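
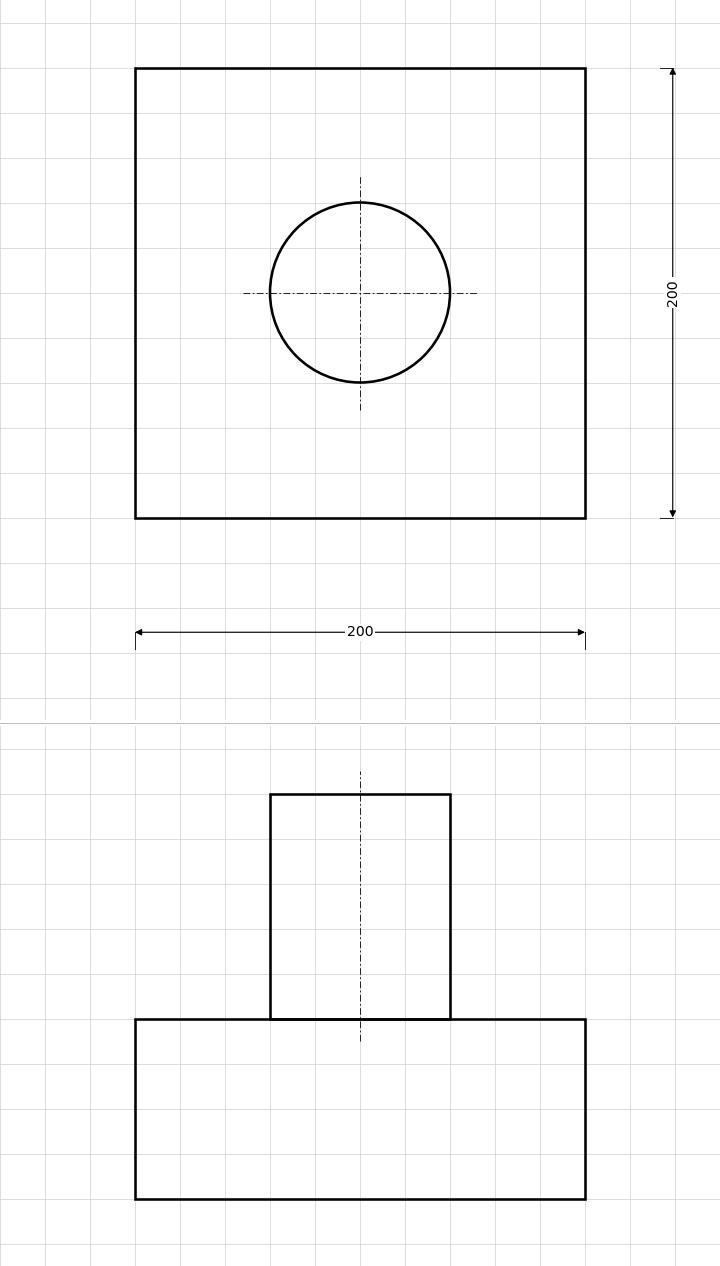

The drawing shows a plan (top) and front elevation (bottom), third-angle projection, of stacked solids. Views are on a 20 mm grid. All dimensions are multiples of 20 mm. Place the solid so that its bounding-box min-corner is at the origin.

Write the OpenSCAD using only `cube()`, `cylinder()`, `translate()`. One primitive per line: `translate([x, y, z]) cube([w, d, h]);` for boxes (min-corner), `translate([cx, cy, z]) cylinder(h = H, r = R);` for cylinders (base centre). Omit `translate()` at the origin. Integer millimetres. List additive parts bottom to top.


cube([200, 200, 80]);
translate([100, 100, 80]) cylinder(h = 100, r = 40);


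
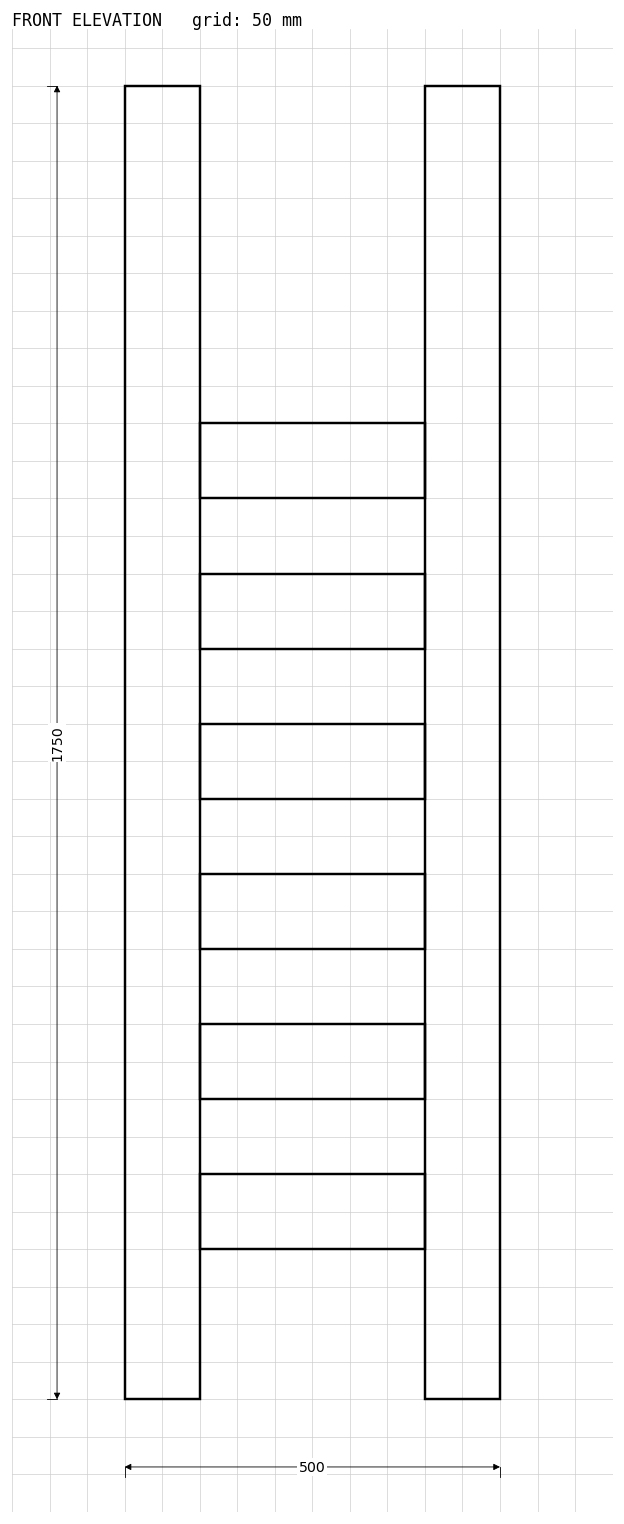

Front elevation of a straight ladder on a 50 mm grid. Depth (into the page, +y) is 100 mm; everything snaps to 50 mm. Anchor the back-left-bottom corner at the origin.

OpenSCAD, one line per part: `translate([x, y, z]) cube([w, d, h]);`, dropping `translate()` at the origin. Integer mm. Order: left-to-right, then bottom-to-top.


cube([100, 100, 1750]);
translate([100, 0, 200]) cube([300, 100, 100]);
translate([100, 0, 400]) cube([300, 100, 100]);
translate([100, 0, 600]) cube([300, 100, 100]);
translate([100, 0, 800]) cube([300, 100, 100]);
translate([100, 0, 1000]) cube([300, 100, 100]);
translate([100, 0, 1200]) cube([300, 100, 100]);
translate([400, 0, 0]) cube([100, 100, 1750]);


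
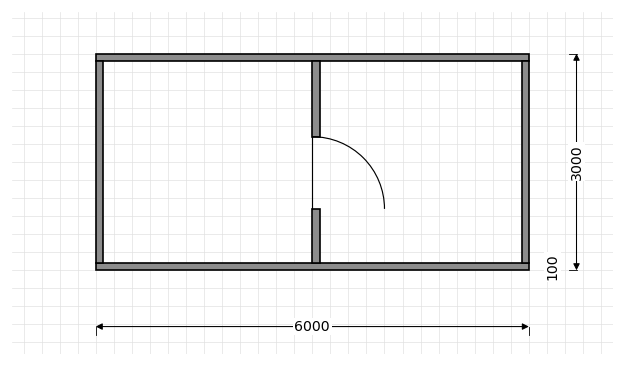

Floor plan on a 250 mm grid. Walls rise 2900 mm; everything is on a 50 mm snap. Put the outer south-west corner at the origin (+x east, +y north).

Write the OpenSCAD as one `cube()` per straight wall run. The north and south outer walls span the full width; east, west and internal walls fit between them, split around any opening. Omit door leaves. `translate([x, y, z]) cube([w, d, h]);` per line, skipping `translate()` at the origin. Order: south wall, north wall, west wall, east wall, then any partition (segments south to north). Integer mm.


cube([6000, 100, 2900]);
translate([0, 2900, 0]) cube([6000, 100, 2900]);
translate([0, 100, 0]) cube([100, 2800, 2900]);
translate([5900, 100, 0]) cube([100, 2800, 2900]);
translate([3000, 100, 0]) cube([100, 750, 2900]);
translate([3000, 1850, 0]) cube([100, 1050, 2900]);


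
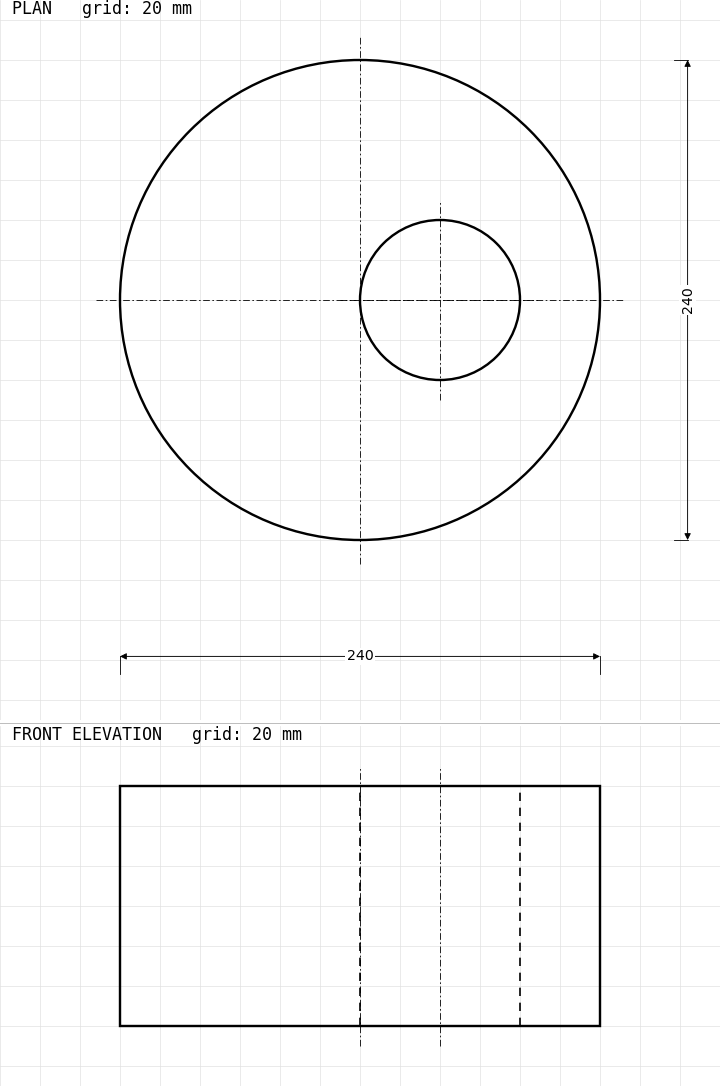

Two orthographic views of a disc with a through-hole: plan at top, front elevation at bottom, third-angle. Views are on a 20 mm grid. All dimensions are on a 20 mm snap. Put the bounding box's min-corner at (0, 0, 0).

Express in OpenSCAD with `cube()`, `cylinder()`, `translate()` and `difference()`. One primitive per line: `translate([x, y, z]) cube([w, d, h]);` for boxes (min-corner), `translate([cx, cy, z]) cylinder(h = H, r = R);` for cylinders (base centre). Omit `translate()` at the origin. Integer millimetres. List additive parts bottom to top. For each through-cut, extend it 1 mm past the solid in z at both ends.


difference() {
  translate([120, 120, 0]) cylinder(h = 120, r = 120);
  translate([160, 120, -1]) cylinder(h = 122, r = 40);
}


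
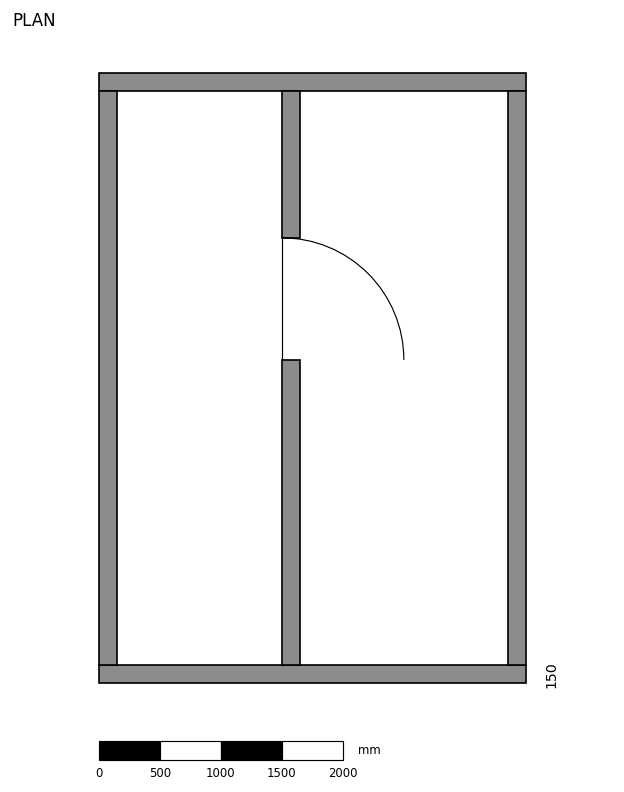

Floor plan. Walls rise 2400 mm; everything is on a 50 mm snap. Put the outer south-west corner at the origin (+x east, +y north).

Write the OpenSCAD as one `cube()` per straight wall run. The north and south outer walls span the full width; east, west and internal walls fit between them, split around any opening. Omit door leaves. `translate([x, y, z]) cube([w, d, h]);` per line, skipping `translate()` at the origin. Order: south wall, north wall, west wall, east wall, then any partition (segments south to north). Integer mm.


cube([3500, 150, 2400]);
translate([0, 4850, 0]) cube([3500, 150, 2400]);
translate([0, 150, 0]) cube([150, 4700, 2400]);
translate([3350, 150, 0]) cube([150, 4700, 2400]);
translate([1500, 150, 0]) cube([150, 2500, 2400]);
translate([1500, 3650, 0]) cube([150, 1200, 2400]);


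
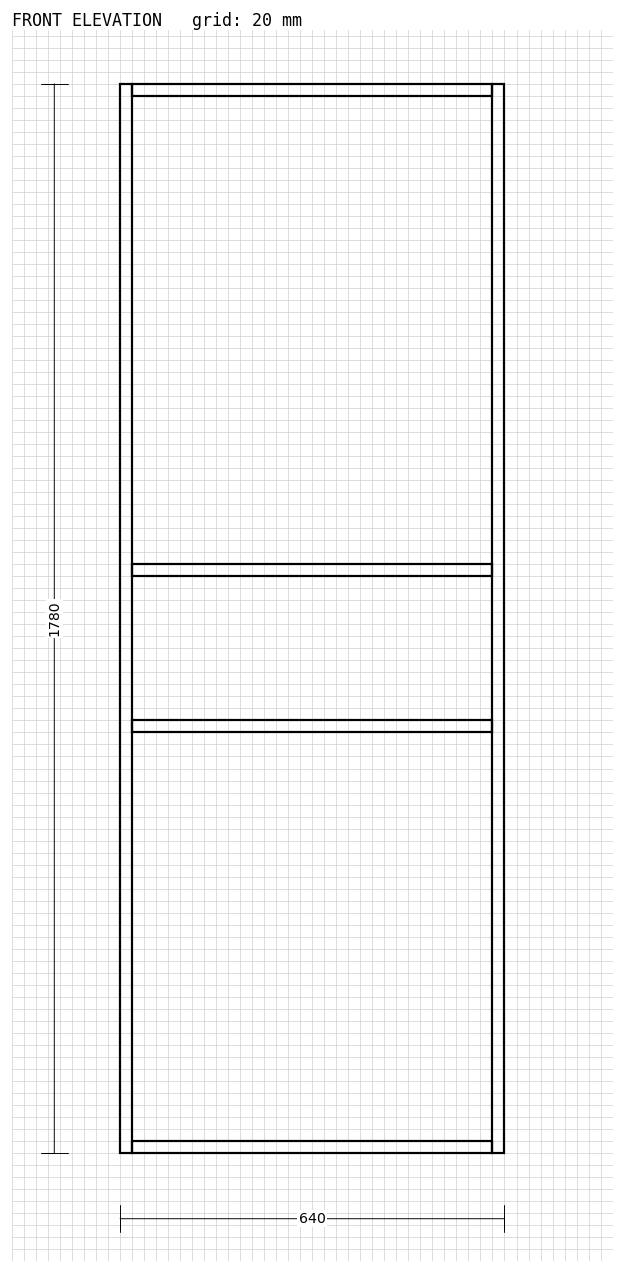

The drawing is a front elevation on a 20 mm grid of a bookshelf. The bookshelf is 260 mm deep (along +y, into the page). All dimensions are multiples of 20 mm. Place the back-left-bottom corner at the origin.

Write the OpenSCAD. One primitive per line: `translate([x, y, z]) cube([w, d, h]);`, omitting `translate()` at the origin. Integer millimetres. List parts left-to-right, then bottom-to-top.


cube([20, 260, 1780]);
translate([20, 0, 0]) cube([600, 260, 20]);
translate([20, 0, 700]) cube([600, 260, 20]);
translate([20, 0, 960]) cube([600, 260, 20]);
translate([20, 0, 1760]) cube([600, 260, 20]);
translate([620, 0, 0]) cube([20, 260, 1780]);


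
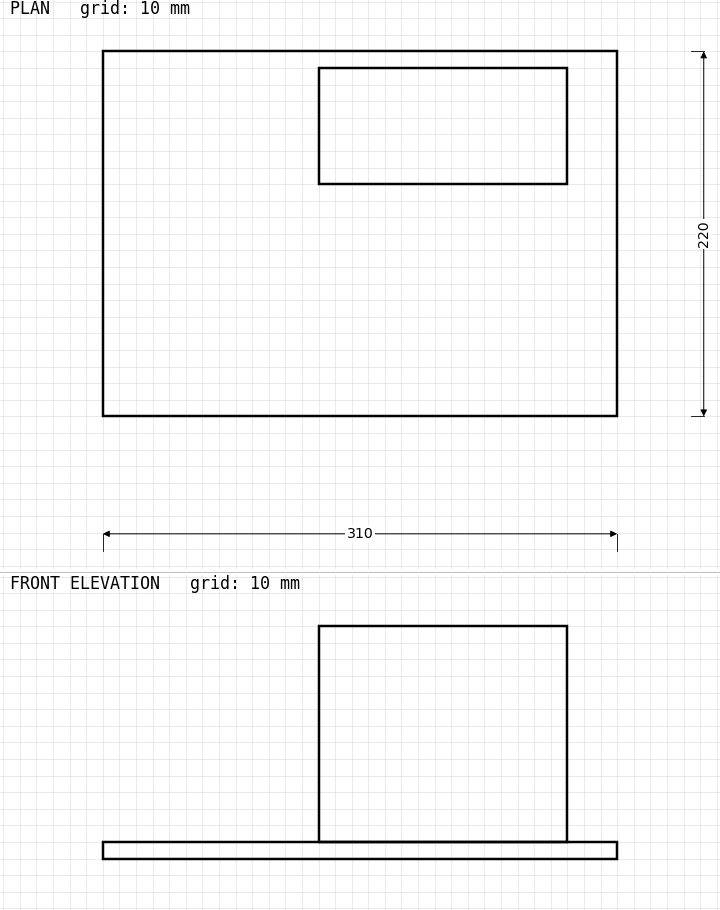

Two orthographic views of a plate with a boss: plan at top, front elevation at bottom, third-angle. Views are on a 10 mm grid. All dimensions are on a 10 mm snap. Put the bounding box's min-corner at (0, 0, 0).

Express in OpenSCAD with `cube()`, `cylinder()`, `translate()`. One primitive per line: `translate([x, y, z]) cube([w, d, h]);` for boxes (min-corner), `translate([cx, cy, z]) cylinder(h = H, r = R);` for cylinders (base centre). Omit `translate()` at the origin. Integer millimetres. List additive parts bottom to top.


cube([310, 220, 10]);
translate([130, 140, 10]) cube([150, 70, 130]);


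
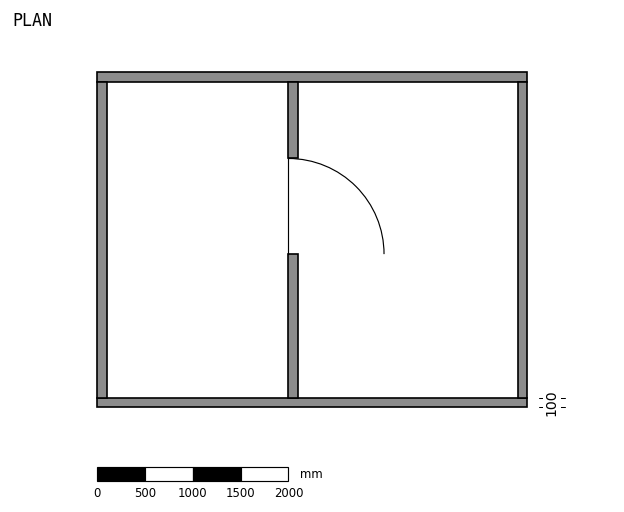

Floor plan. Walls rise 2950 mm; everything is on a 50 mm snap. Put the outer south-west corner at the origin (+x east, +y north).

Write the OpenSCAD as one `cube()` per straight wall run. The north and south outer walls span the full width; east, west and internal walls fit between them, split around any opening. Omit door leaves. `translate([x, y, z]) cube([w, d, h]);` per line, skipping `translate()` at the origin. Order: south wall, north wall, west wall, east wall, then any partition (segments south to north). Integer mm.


cube([4500, 100, 2950]);
translate([0, 3400, 0]) cube([4500, 100, 2950]);
translate([0, 100, 0]) cube([100, 3300, 2950]);
translate([4400, 100, 0]) cube([100, 3300, 2950]);
translate([2000, 100, 0]) cube([100, 1500, 2950]);
translate([2000, 2600, 0]) cube([100, 800, 2950]);


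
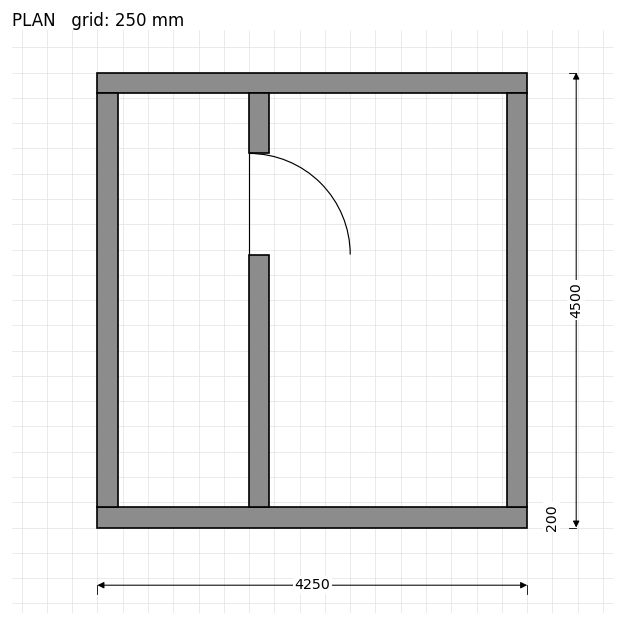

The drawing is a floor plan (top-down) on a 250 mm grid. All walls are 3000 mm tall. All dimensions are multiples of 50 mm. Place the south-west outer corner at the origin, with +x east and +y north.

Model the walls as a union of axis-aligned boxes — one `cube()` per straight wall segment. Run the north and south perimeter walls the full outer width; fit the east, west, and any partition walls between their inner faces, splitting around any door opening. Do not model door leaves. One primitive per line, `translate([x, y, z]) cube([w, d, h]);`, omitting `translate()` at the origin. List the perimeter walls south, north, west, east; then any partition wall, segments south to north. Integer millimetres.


cube([4250, 200, 3000]);
translate([0, 4300, 0]) cube([4250, 200, 3000]);
translate([0, 200, 0]) cube([200, 4100, 3000]);
translate([4050, 200, 0]) cube([200, 4100, 3000]);
translate([1500, 200, 0]) cube([200, 2500, 3000]);
translate([1500, 3700, 0]) cube([200, 600, 3000]);


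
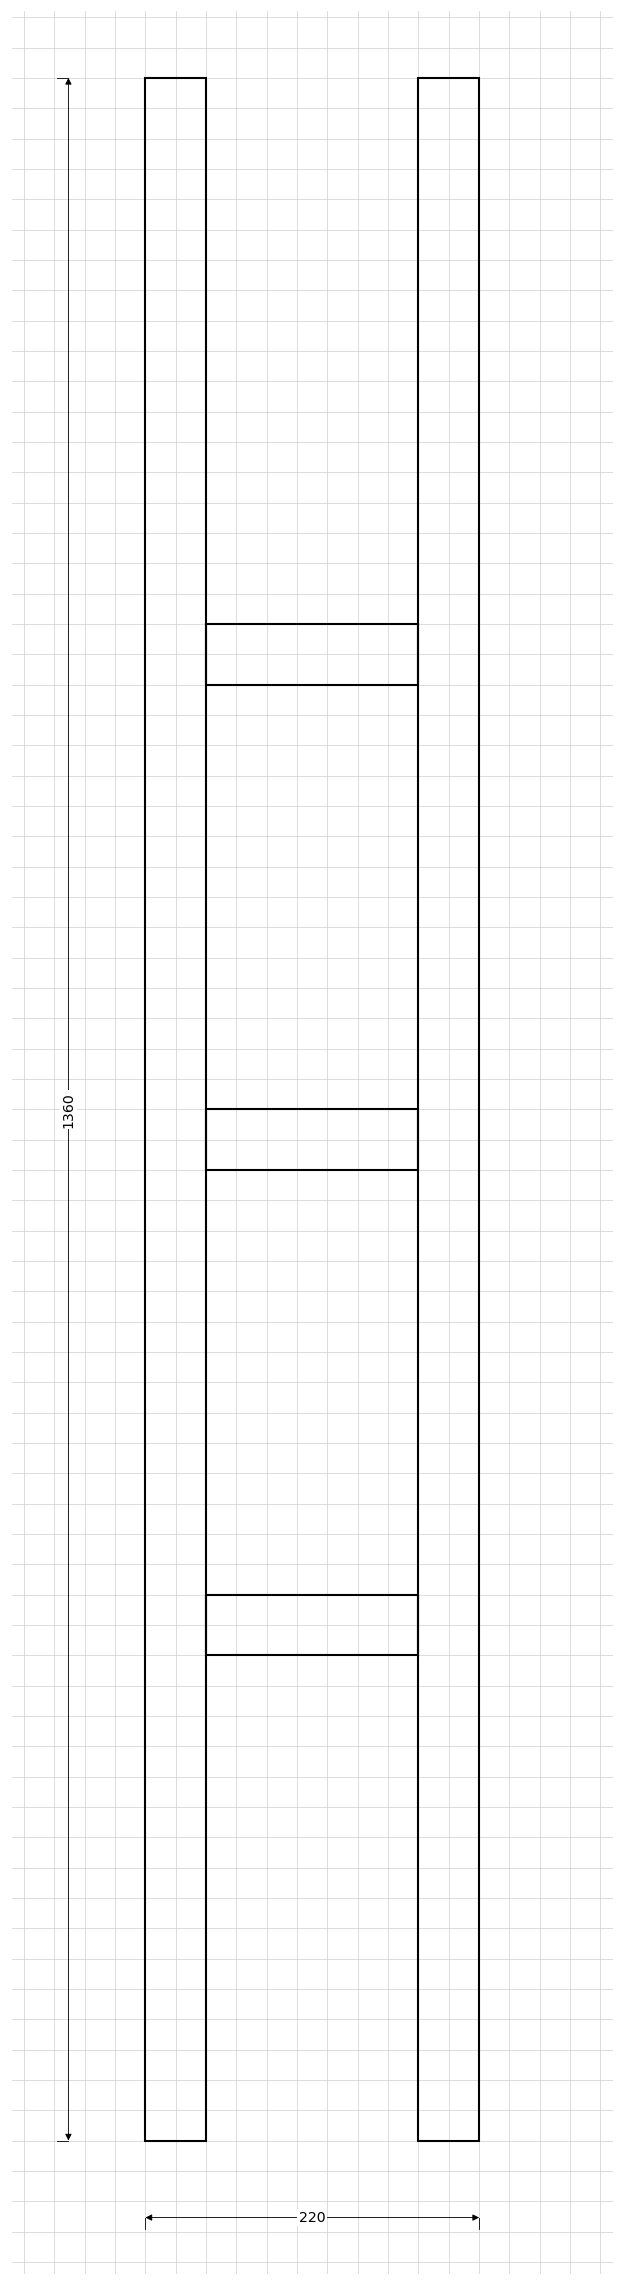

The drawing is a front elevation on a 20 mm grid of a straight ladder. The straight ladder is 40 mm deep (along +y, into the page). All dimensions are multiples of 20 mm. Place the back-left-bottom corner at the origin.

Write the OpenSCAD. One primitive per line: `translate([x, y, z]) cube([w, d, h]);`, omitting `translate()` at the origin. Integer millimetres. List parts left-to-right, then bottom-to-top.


cube([40, 40, 1360]);
translate([40, 0, 320]) cube([140, 40, 40]);
translate([40, 0, 640]) cube([140, 40, 40]);
translate([40, 0, 960]) cube([140, 40, 40]);
translate([180, 0, 0]) cube([40, 40, 1360]);


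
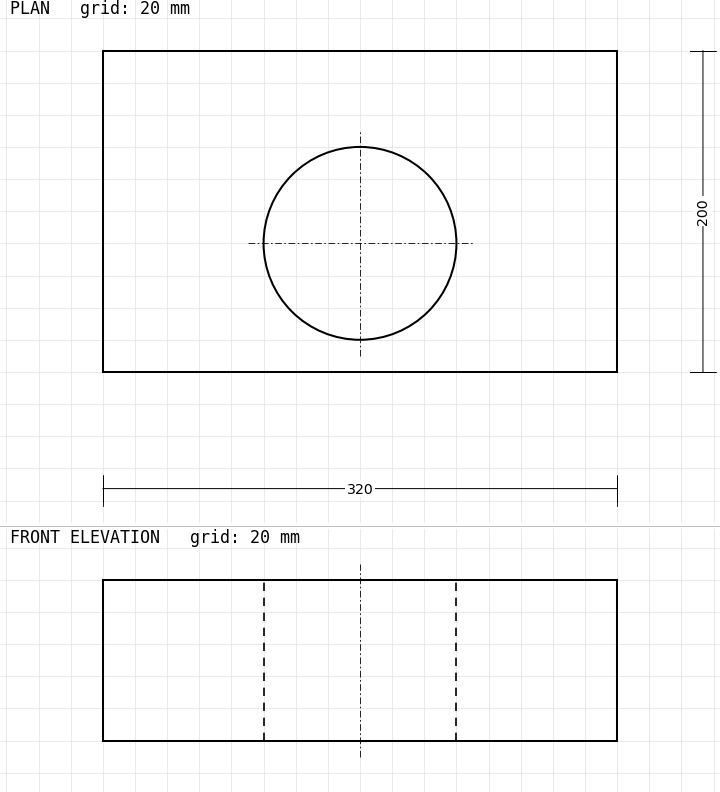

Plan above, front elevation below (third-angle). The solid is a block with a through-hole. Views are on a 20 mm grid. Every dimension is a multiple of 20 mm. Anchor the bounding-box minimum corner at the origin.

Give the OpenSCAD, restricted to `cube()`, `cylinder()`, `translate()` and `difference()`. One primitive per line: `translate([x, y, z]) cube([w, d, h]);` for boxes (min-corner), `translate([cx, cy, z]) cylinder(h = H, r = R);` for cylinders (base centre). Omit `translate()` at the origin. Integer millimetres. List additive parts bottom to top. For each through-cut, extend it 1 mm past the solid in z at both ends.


difference() {
  cube([320, 200, 100]);
  translate([160, 80, -1]) cylinder(h = 102, r = 60);
}


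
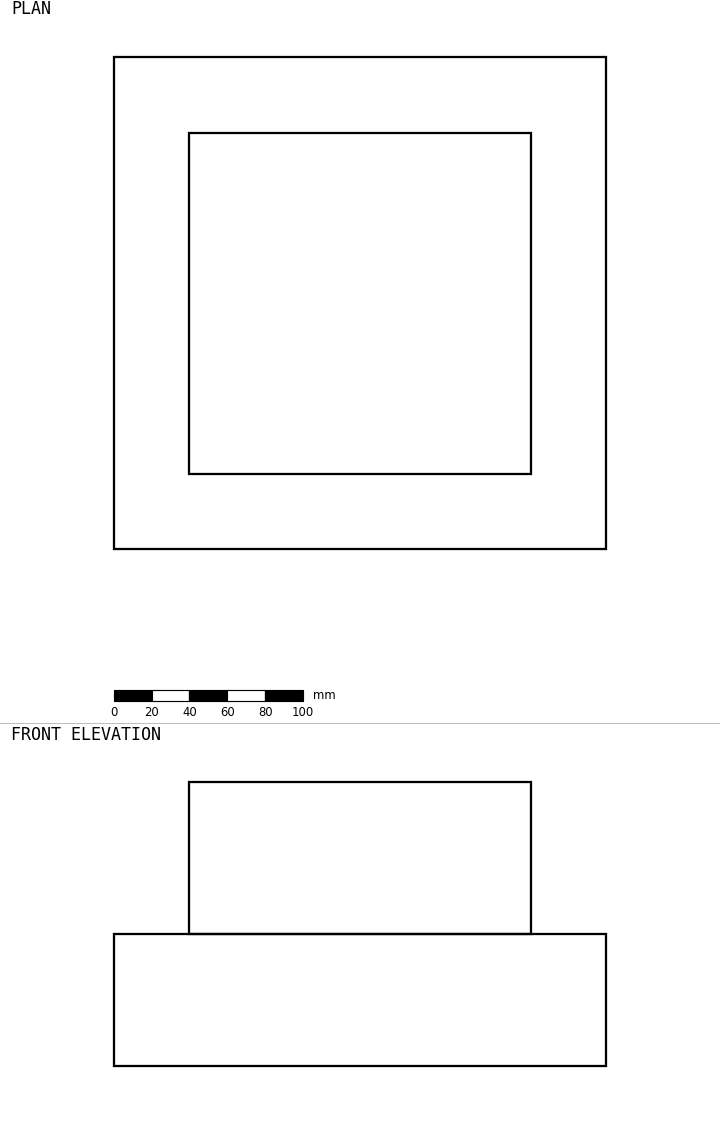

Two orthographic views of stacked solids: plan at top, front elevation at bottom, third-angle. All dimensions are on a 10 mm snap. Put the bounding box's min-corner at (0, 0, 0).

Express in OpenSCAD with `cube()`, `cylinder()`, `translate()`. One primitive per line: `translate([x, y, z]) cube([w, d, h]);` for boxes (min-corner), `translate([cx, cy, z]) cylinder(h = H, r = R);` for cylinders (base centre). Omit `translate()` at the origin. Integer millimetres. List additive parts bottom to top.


cube([260, 260, 70]);
translate([40, 40, 70]) cube([180, 180, 80]);


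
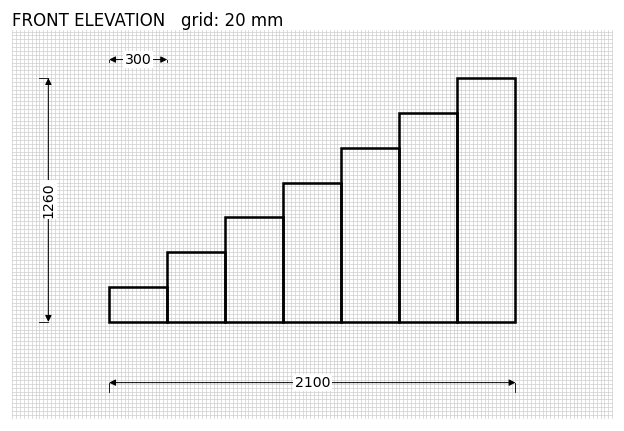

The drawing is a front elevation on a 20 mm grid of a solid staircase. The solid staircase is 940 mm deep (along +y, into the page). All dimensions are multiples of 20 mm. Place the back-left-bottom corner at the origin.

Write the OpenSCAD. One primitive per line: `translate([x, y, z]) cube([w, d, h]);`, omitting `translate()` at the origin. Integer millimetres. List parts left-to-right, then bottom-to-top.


cube([300, 940, 180]);
translate([300, 0, 0]) cube([300, 940, 360]);
translate([600, 0, 0]) cube([300, 940, 540]);
translate([900, 0, 0]) cube([300, 940, 720]);
translate([1200, 0, 0]) cube([300, 940, 900]);
translate([1500, 0, 0]) cube([300, 940, 1080]);
translate([1800, 0, 0]) cube([300, 940, 1260]);


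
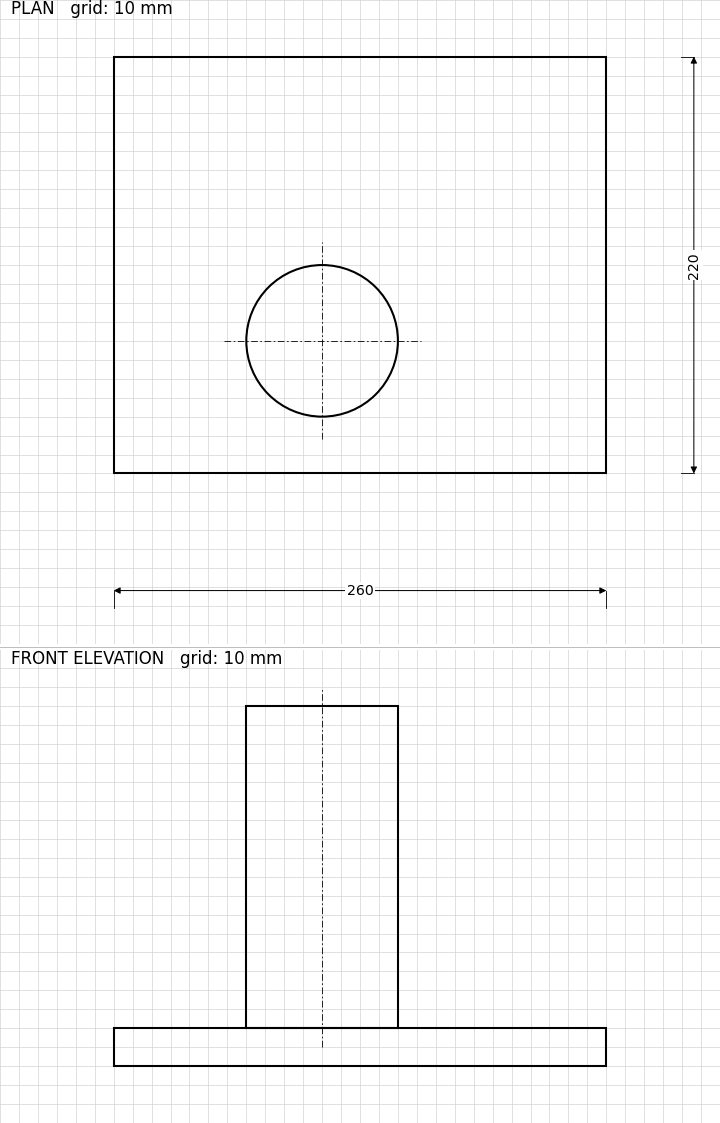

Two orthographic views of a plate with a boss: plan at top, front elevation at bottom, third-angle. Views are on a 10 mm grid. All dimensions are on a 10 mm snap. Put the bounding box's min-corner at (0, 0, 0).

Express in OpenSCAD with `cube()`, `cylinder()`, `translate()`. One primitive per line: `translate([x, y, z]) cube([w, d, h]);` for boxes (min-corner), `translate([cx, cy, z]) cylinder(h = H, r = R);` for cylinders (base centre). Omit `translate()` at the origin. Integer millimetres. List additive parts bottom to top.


cube([260, 220, 20]);
translate([110, 70, 20]) cylinder(h = 170, r = 40);


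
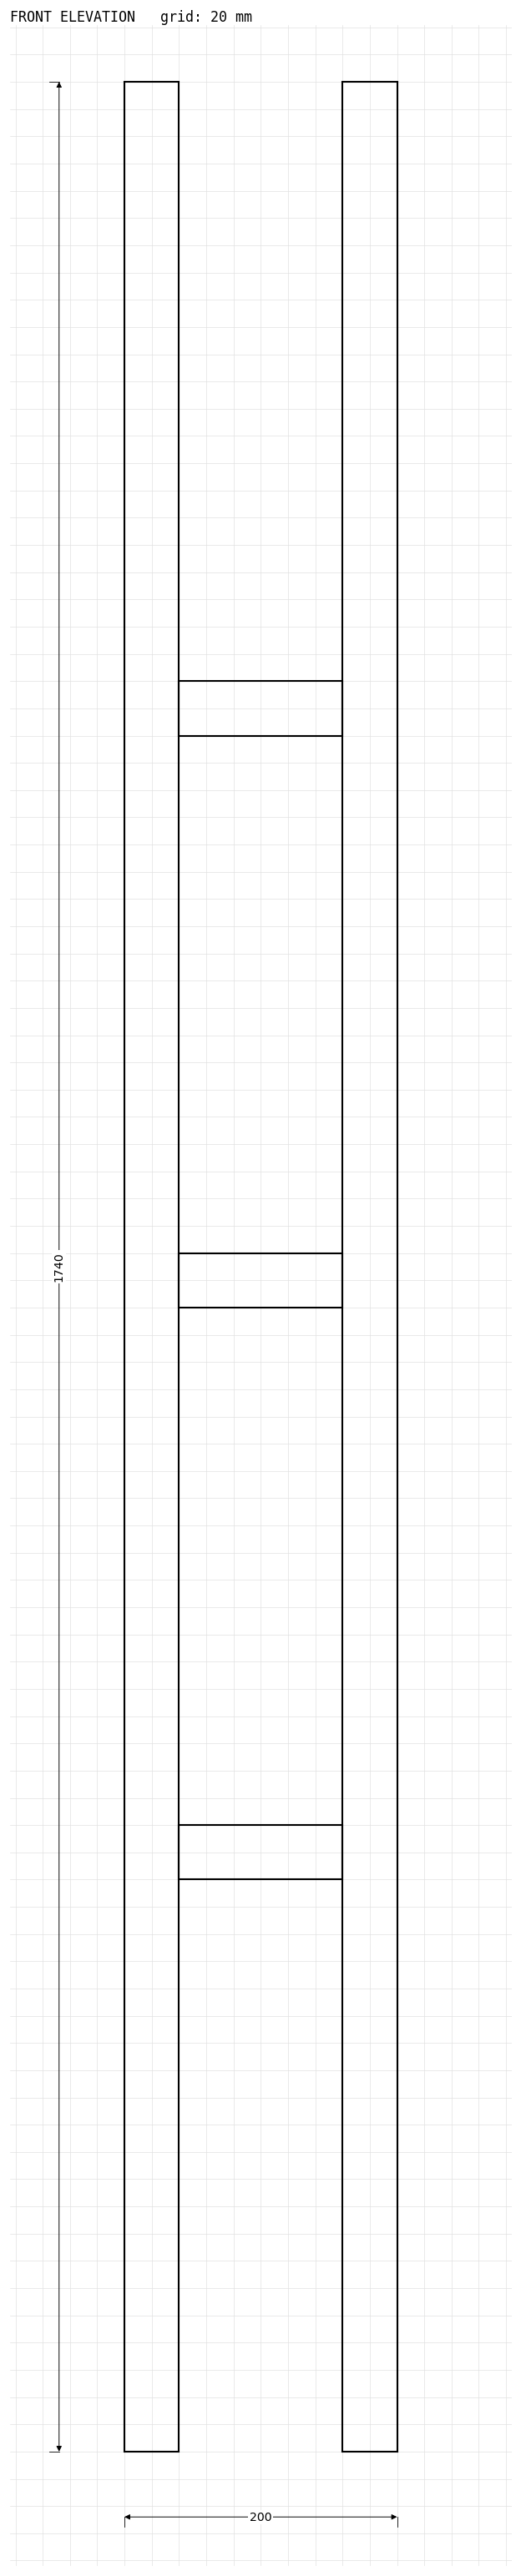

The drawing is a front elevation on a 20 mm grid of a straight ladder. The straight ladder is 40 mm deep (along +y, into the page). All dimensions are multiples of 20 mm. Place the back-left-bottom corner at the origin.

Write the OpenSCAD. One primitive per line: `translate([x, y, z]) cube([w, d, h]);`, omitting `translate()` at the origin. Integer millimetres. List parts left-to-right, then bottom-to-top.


cube([40, 40, 1740]);
translate([40, 0, 420]) cube([120, 40, 40]);
translate([40, 0, 840]) cube([120, 40, 40]);
translate([40, 0, 1260]) cube([120, 40, 40]);
translate([160, 0, 0]) cube([40, 40, 1740]);


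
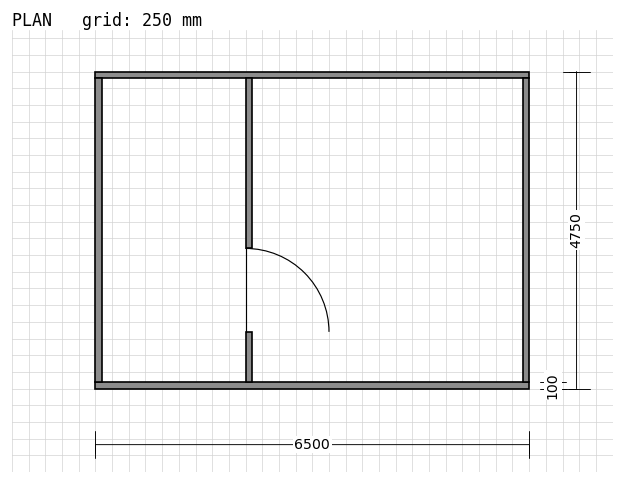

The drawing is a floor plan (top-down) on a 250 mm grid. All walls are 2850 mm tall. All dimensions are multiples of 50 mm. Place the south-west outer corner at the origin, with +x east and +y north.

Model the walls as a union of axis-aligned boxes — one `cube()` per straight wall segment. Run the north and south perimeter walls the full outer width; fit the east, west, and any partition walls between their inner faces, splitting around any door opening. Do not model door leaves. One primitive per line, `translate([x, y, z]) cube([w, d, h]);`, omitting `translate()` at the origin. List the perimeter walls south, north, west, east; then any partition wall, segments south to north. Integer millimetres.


cube([6500, 100, 2850]);
translate([0, 4650, 0]) cube([6500, 100, 2850]);
translate([0, 100, 0]) cube([100, 4550, 2850]);
translate([6400, 100, 0]) cube([100, 4550, 2850]);
translate([2250, 100, 0]) cube([100, 750, 2850]);
translate([2250, 2100, 0]) cube([100, 2550, 2850]);


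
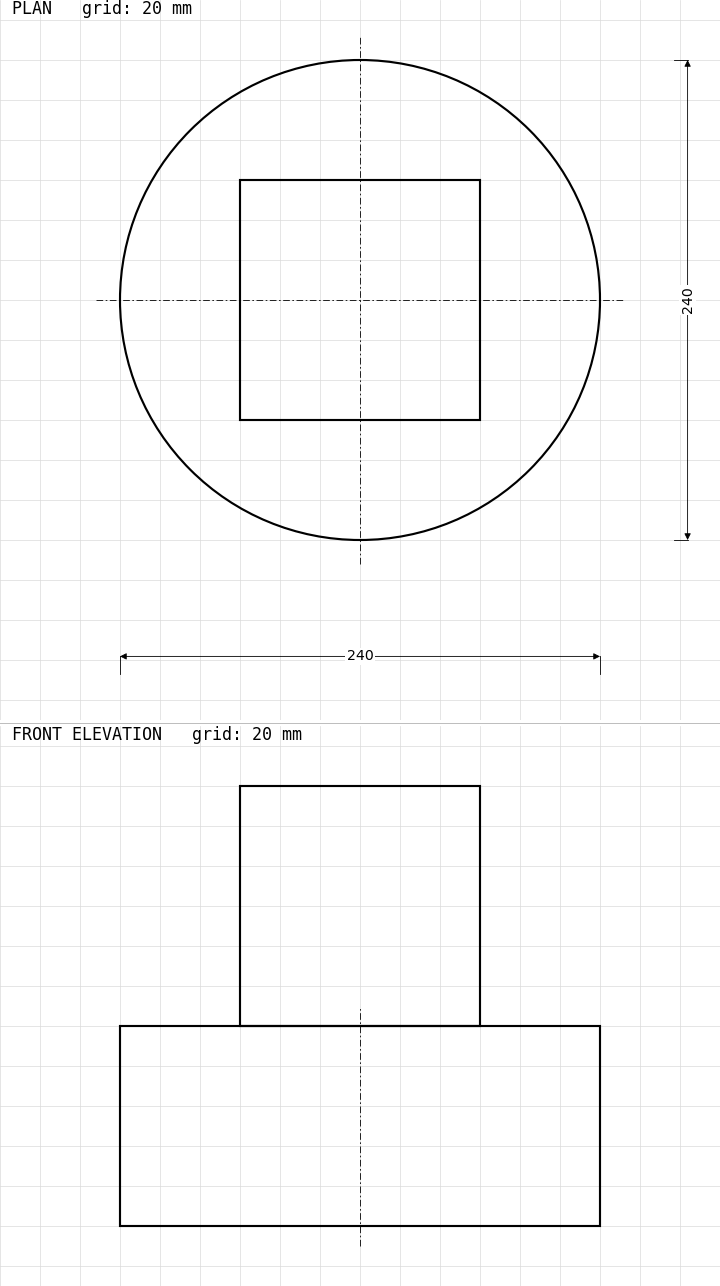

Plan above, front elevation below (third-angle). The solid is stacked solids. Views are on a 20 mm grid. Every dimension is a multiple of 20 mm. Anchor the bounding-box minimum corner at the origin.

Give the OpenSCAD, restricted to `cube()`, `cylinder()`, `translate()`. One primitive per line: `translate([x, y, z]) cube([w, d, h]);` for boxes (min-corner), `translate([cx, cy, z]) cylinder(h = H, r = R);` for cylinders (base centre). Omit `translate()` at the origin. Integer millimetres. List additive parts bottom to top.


translate([120, 120, 0]) cylinder(h = 100, r = 120);
translate([60, 60, 100]) cube([120, 120, 120]);


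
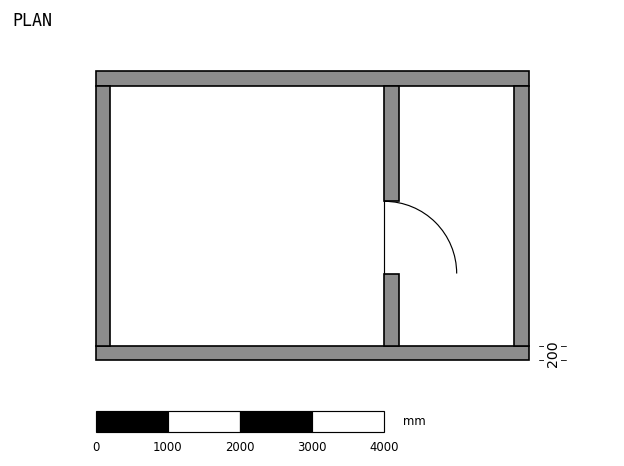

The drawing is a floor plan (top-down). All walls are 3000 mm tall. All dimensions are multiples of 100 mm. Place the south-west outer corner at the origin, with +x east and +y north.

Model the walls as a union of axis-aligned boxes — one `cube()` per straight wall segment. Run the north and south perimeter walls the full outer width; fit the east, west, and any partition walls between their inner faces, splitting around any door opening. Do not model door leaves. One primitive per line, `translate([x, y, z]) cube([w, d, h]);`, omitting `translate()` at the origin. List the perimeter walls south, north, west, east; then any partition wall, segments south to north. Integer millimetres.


cube([6000, 200, 3000]);
translate([0, 3800, 0]) cube([6000, 200, 3000]);
translate([0, 200, 0]) cube([200, 3600, 3000]);
translate([5800, 200, 0]) cube([200, 3600, 3000]);
translate([4000, 200, 0]) cube([200, 1000, 3000]);
translate([4000, 2200, 0]) cube([200, 1600, 3000]);


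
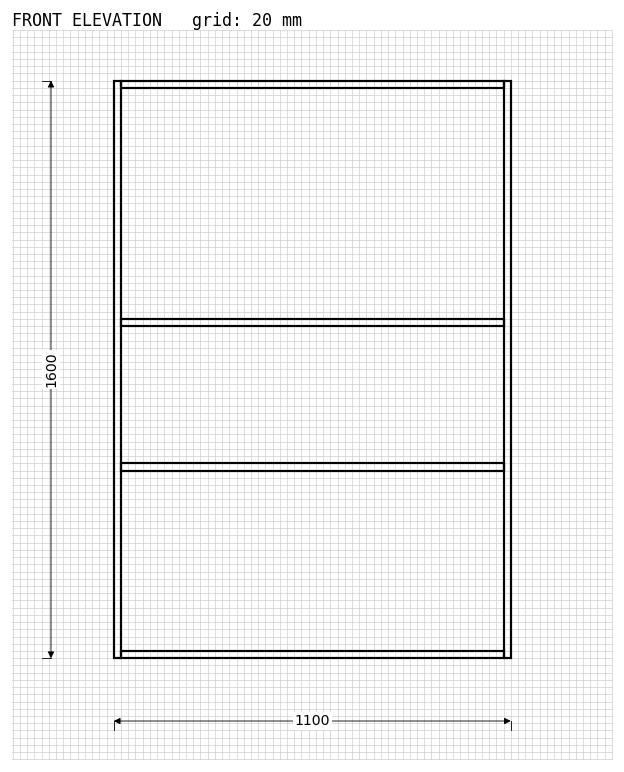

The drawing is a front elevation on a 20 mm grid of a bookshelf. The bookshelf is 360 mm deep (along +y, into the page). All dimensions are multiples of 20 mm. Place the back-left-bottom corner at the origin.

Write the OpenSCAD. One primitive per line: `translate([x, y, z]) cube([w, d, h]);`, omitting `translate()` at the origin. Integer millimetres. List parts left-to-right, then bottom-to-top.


cube([20, 360, 1600]);
translate([20, 0, 0]) cube([1060, 360, 20]);
translate([20, 0, 520]) cube([1060, 360, 20]);
translate([20, 0, 920]) cube([1060, 360, 20]);
translate([20, 0, 1580]) cube([1060, 360, 20]);
translate([1080, 0, 0]) cube([20, 360, 1600]);


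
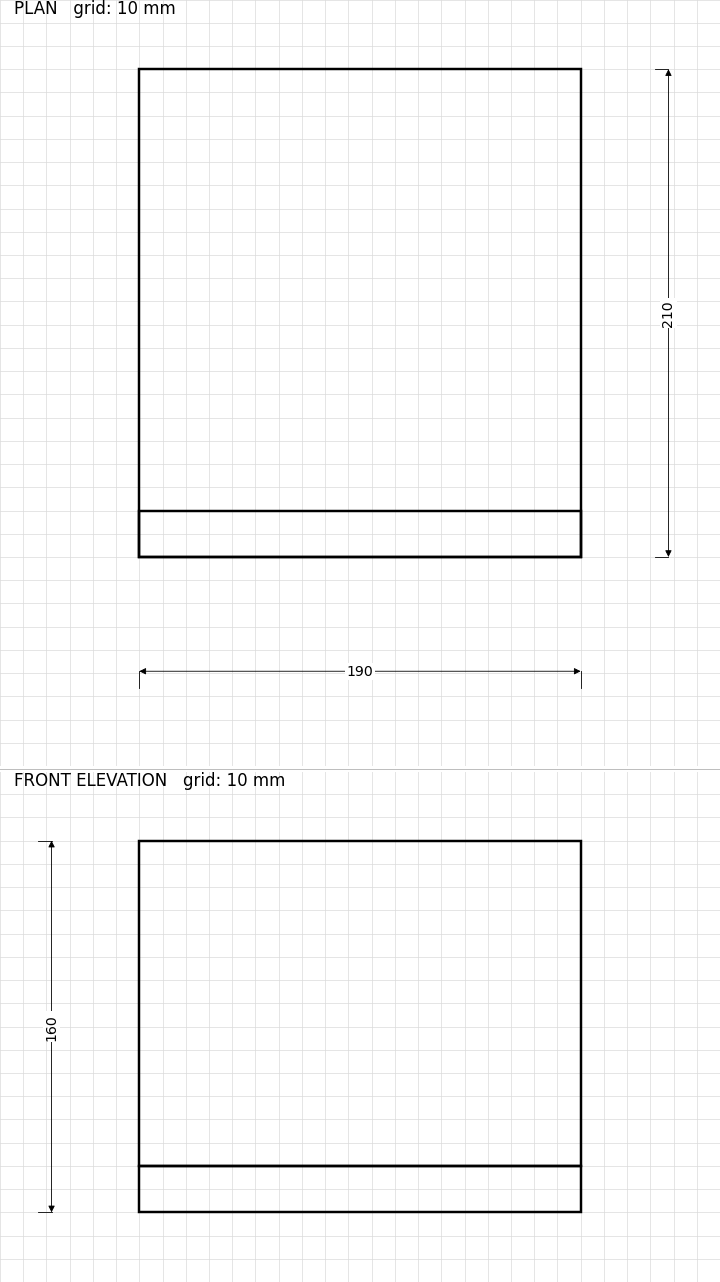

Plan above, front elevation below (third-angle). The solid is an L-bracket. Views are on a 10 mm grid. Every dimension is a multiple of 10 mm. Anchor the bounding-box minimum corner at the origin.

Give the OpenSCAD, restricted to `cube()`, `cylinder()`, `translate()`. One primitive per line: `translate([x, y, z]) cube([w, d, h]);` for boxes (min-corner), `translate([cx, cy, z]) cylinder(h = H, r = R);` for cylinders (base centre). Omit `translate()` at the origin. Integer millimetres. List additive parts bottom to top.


cube([190, 210, 20]);
translate([0, 0, 20]) cube([190, 20, 140]);


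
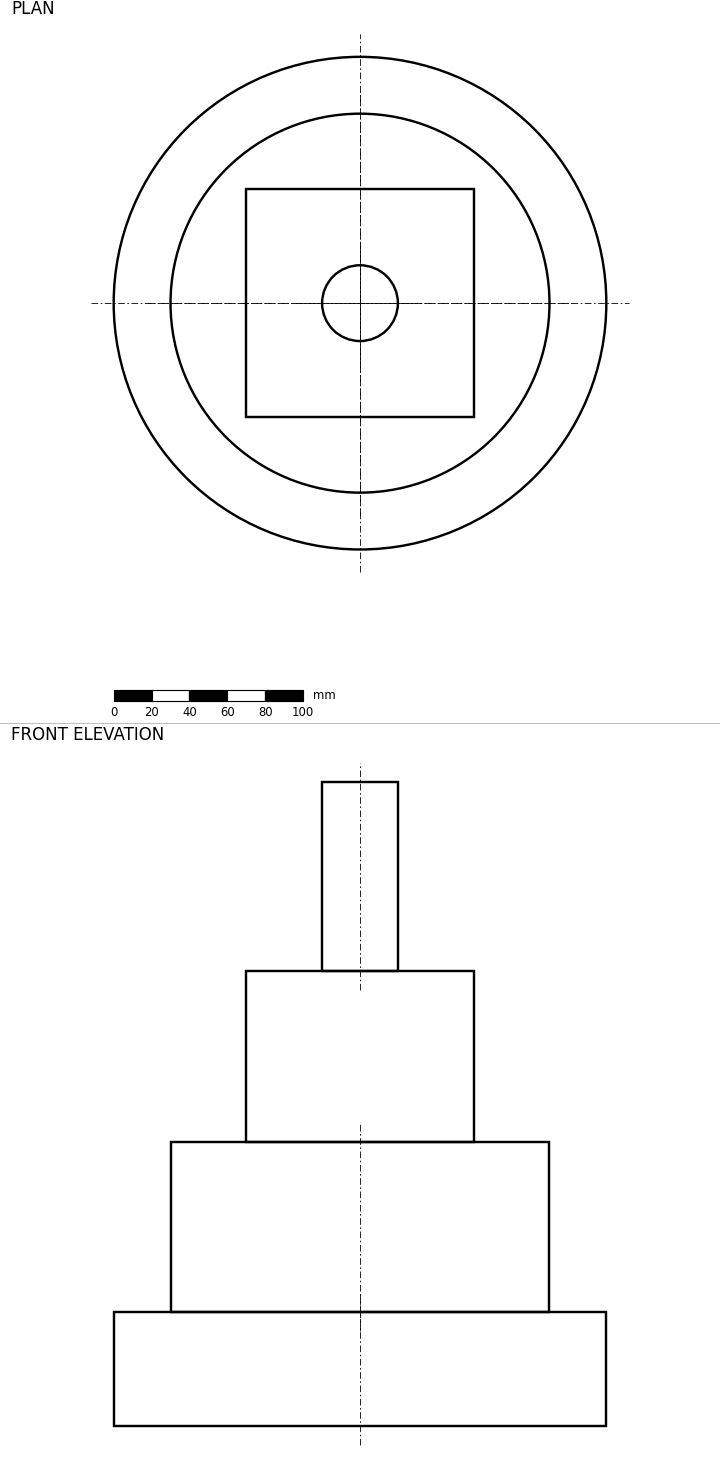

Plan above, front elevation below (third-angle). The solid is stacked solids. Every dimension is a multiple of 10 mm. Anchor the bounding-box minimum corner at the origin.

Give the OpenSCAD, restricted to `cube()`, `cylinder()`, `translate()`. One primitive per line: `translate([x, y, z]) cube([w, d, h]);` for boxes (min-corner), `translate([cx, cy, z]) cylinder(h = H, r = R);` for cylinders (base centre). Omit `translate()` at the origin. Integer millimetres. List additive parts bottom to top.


translate([130, 130, 0]) cylinder(h = 60, r = 130);
translate([130, 130, 60]) cylinder(h = 90, r = 100);
translate([70, 70, 150]) cube([120, 120, 90]);
translate([130, 130, 240]) cylinder(h = 100, r = 20);


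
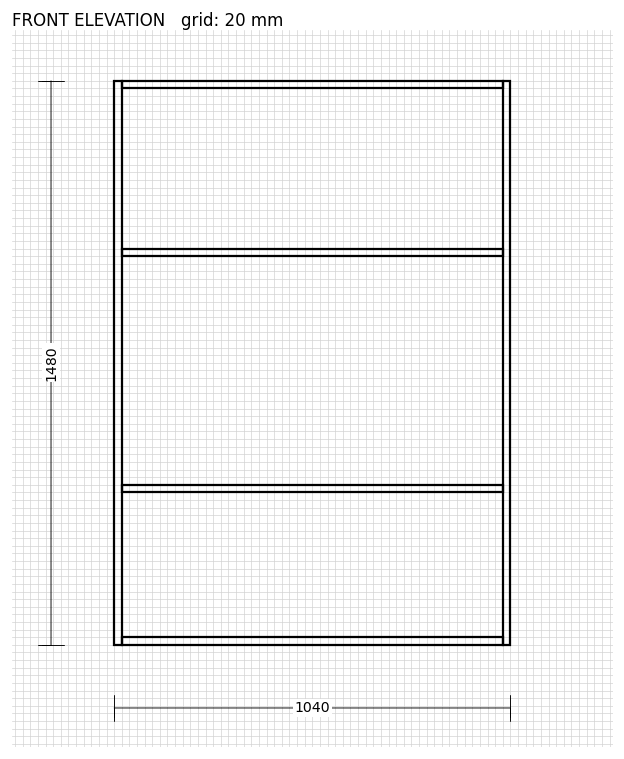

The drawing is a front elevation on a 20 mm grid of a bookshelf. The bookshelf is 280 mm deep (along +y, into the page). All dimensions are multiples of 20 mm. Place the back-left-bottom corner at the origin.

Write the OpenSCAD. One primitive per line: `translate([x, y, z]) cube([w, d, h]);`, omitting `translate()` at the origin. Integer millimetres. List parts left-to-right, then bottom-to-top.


cube([20, 280, 1480]);
translate([20, 0, 0]) cube([1000, 280, 20]);
translate([20, 0, 400]) cube([1000, 280, 20]);
translate([20, 0, 1020]) cube([1000, 280, 20]);
translate([20, 0, 1460]) cube([1000, 280, 20]);
translate([1020, 0, 0]) cube([20, 280, 1480]);


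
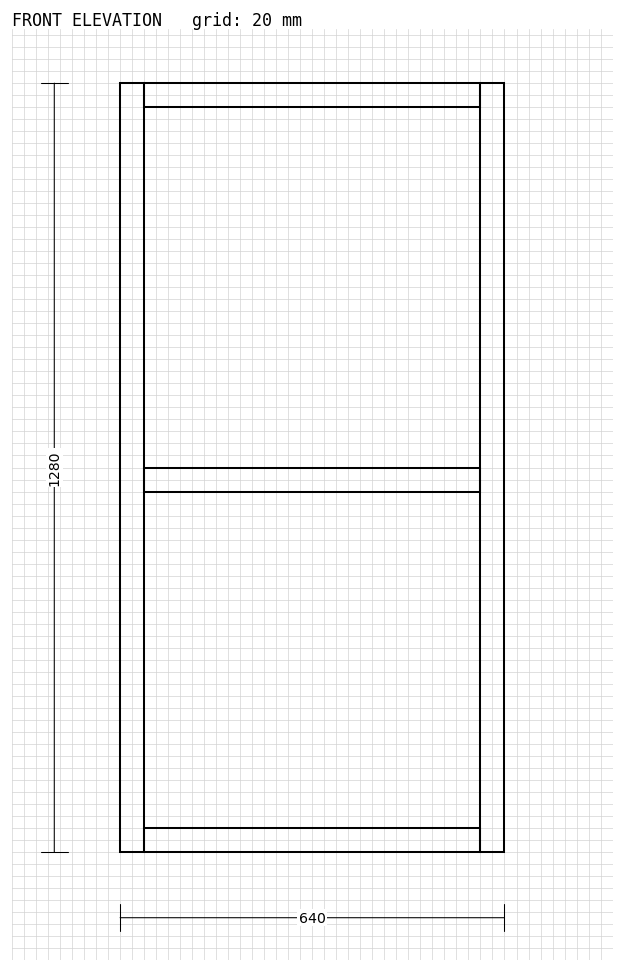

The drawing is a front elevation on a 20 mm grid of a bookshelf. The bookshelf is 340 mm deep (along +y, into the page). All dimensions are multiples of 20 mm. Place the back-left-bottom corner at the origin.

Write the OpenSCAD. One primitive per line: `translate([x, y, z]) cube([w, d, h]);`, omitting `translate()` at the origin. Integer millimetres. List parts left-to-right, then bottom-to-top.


cube([40, 340, 1280]);
translate([40, 0, 0]) cube([560, 340, 40]);
translate([40, 0, 600]) cube([560, 340, 40]);
translate([40, 0, 1240]) cube([560, 340, 40]);
translate([600, 0, 0]) cube([40, 340, 1280]);


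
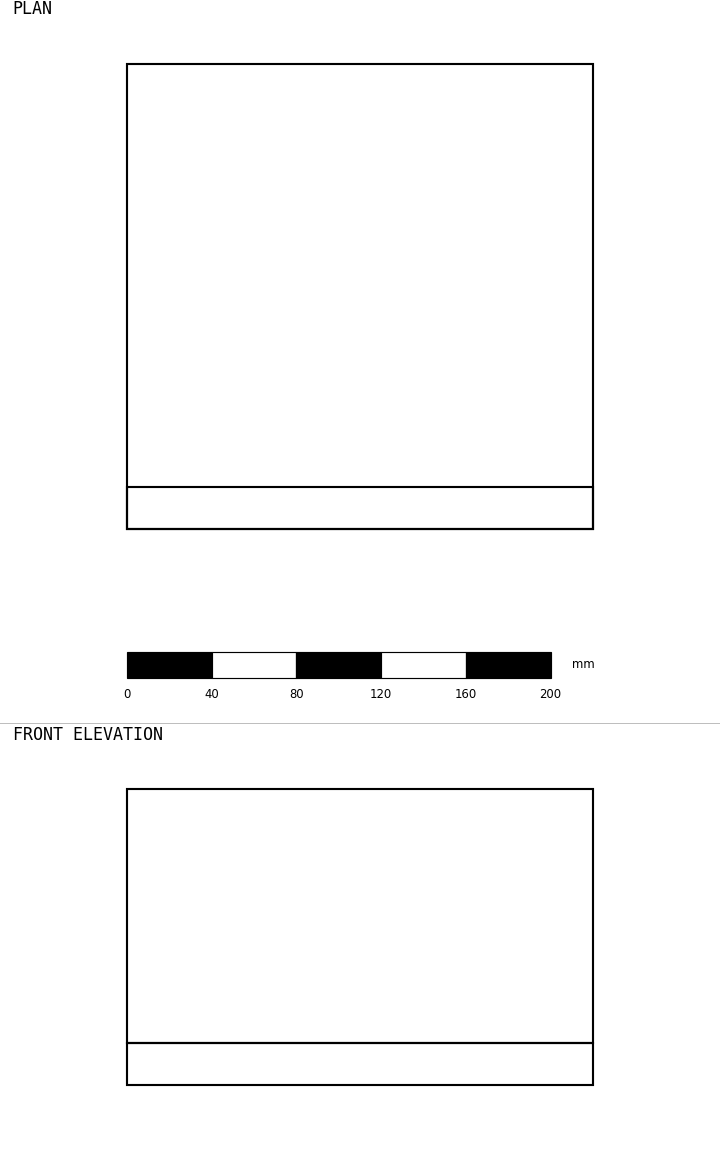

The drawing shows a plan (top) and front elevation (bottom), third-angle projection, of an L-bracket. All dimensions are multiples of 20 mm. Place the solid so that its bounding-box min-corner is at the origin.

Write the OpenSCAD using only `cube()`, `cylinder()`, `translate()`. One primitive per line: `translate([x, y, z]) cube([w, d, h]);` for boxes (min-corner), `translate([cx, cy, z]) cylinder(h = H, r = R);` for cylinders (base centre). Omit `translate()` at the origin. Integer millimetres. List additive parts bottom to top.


cube([220, 220, 20]);
translate([0, 0, 20]) cube([220, 20, 120]);


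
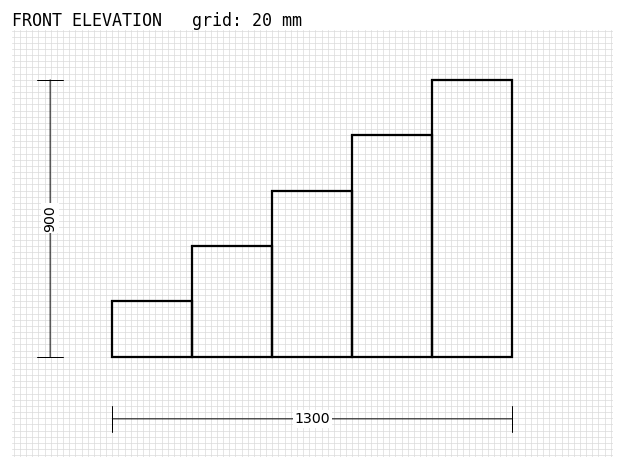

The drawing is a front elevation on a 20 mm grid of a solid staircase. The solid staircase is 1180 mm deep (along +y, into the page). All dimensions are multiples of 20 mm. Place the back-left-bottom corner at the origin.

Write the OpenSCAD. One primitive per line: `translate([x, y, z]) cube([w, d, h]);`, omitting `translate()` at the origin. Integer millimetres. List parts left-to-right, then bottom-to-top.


cube([260, 1180, 180]);
translate([260, 0, 0]) cube([260, 1180, 360]);
translate([520, 0, 0]) cube([260, 1180, 540]);
translate([780, 0, 0]) cube([260, 1180, 720]);
translate([1040, 0, 0]) cube([260, 1180, 900]);


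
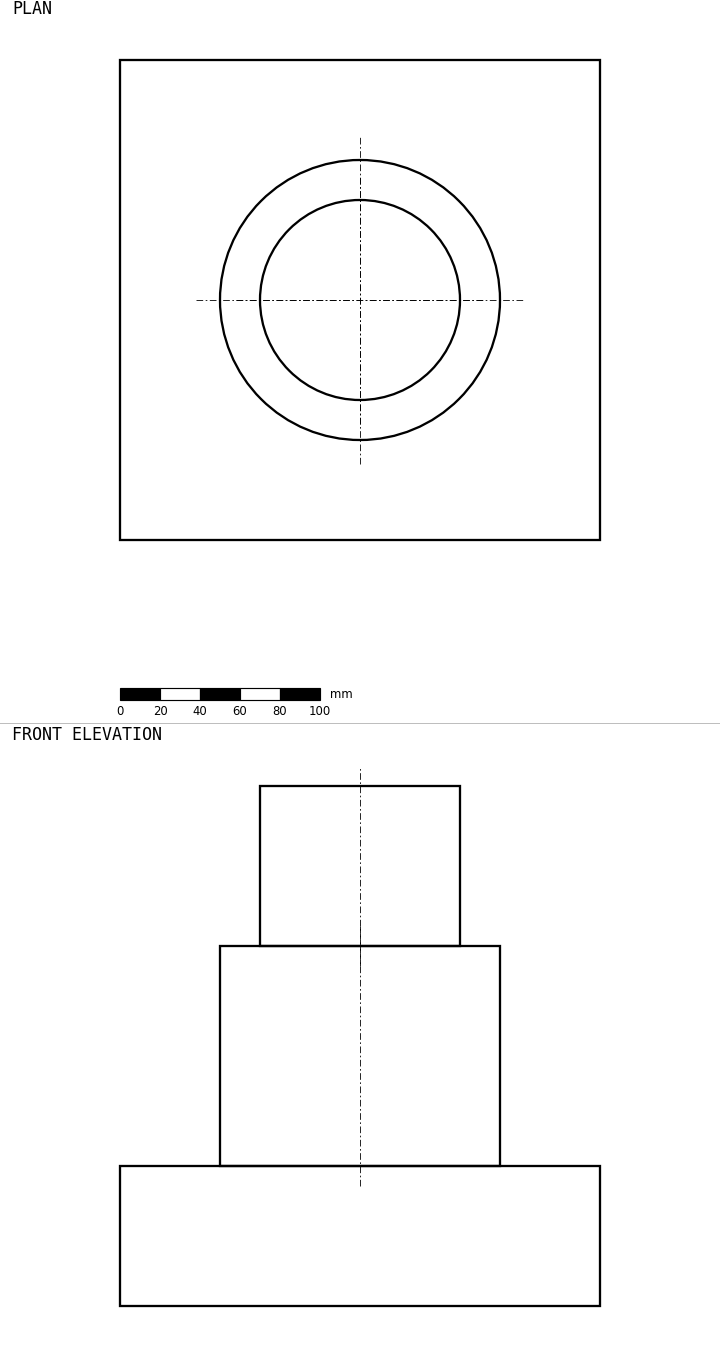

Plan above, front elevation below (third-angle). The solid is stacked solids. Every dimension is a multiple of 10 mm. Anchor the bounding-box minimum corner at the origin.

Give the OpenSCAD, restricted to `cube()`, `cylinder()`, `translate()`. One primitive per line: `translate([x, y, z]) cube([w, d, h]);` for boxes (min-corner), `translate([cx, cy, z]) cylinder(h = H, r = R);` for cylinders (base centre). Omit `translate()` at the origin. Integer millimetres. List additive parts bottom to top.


cube([240, 240, 70]);
translate([120, 120, 70]) cylinder(h = 110, r = 70);
translate([120, 120, 180]) cylinder(h = 80, r = 50);


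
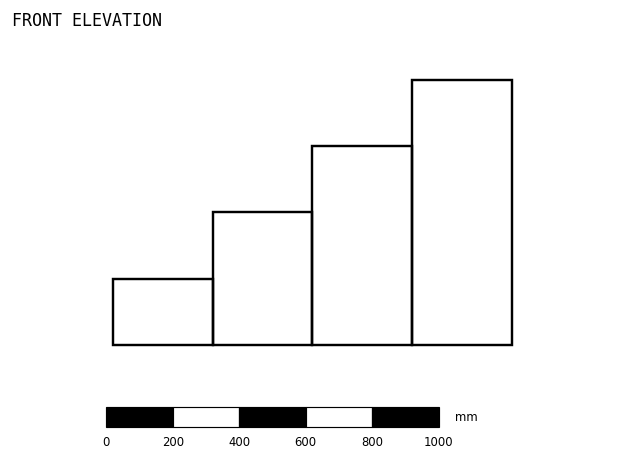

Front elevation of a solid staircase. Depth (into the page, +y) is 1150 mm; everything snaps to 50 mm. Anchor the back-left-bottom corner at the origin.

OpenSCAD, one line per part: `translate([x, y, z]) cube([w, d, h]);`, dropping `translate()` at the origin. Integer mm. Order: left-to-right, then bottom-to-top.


cube([300, 1150, 200]);
translate([300, 0, 0]) cube([300, 1150, 400]);
translate([600, 0, 0]) cube([300, 1150, 600]);
translate([900, 0, 0]) cube([300, 1150, 800]);


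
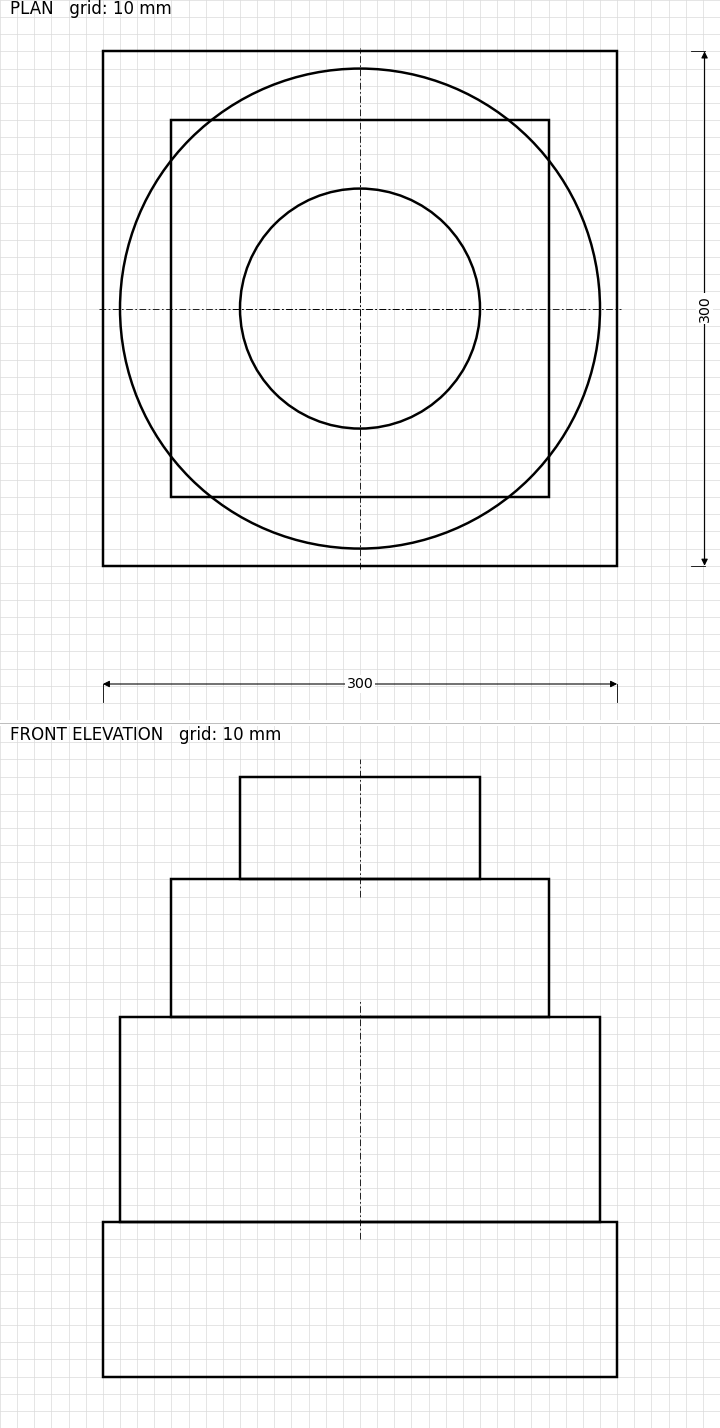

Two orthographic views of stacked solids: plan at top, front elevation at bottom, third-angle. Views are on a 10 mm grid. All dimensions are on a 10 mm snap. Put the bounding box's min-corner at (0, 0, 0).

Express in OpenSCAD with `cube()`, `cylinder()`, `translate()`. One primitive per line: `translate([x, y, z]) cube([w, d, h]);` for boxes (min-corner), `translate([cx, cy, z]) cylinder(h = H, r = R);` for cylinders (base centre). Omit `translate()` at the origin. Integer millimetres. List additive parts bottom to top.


cube([300, 300, 90]);
translate([150, 150, 90]) cylinder(h = 120, r = 140);
translate([40, 40, 210]) cube([220, 220, 80]);
translate([150, 150, 290]) cylinder(h = 60, r = 70);


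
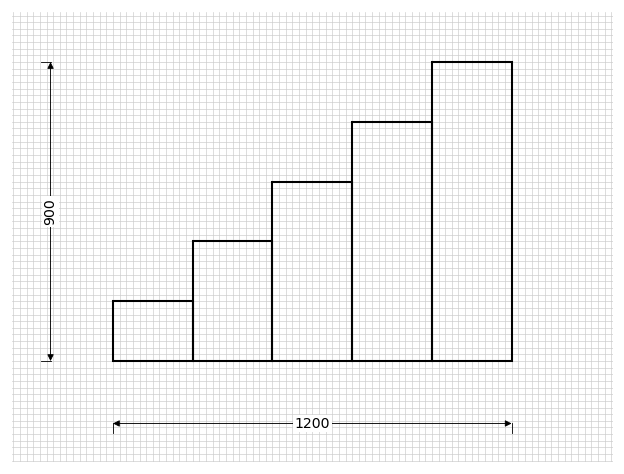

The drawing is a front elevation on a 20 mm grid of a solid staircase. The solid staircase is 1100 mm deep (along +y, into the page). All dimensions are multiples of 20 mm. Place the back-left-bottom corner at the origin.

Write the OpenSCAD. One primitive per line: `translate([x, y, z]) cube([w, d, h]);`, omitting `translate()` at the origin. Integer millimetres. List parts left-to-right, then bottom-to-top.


cube([240, 1100, 180]);
translate([240, 0, 0]) cube([240, 1100, 360]);
translate([480, 0, 0]) cube([240, 1100, 540]);
translate([720, 0, 0]) cube([240, 1100, 720]);
translate([960, 0, 0]) cube([240, 1100, 900]);


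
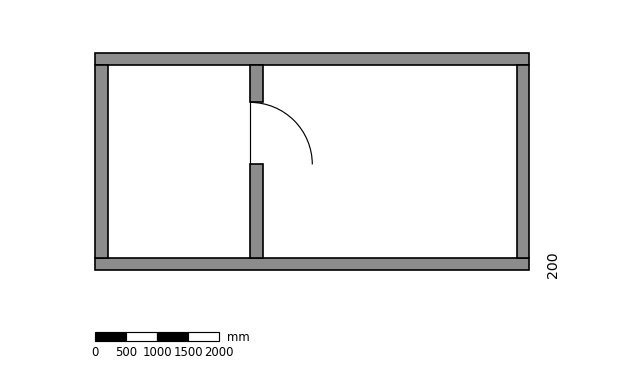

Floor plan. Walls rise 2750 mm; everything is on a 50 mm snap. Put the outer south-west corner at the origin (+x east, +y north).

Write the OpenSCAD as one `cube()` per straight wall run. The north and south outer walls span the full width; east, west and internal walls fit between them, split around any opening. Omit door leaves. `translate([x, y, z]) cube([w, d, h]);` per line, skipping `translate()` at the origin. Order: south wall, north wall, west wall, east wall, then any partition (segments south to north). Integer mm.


cube([7000, 200, 2750]);
translate([0, 3300, 0]) cube([7000, 200, 2750]);
translate([0, 200, 0]) cube([200, 3100, 2750]);
translate([6800, 200, 0]) cube([200, 3100, 2750]);
translate([2500, 200, 0]) cube([200, 1500, 2750]);
translate([2500, 2700, 0]) cube([200, 600, 2750]);


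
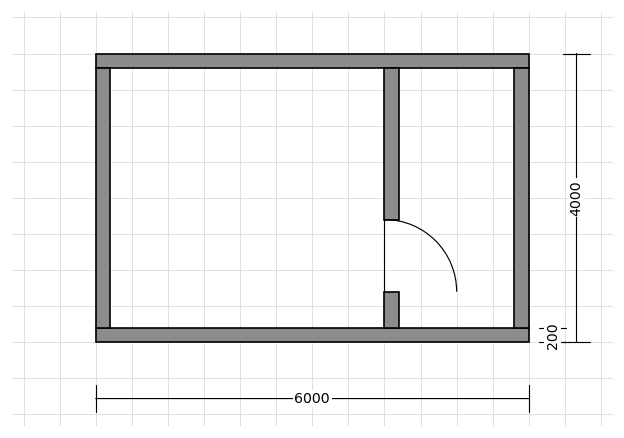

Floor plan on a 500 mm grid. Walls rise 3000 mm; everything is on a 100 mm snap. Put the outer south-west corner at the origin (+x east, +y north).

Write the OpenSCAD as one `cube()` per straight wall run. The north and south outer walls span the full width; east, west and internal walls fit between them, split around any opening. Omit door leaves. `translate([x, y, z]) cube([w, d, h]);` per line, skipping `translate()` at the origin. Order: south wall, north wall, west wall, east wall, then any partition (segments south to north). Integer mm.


cube([6000, 200, 3000]);
translate([0, 3800, 0]) cube([6000, 200, 3000]);
translate([0, 200, 0]) cube([200, 3600, 3000]);
translate([5800, 200, 0]) cube([200, 3600, 3000]);
translate([4000, 200, 0]) cube([200, 500, 3000]);
translate([4000, 1700, 0]) cube([200, 2100, 3000]);


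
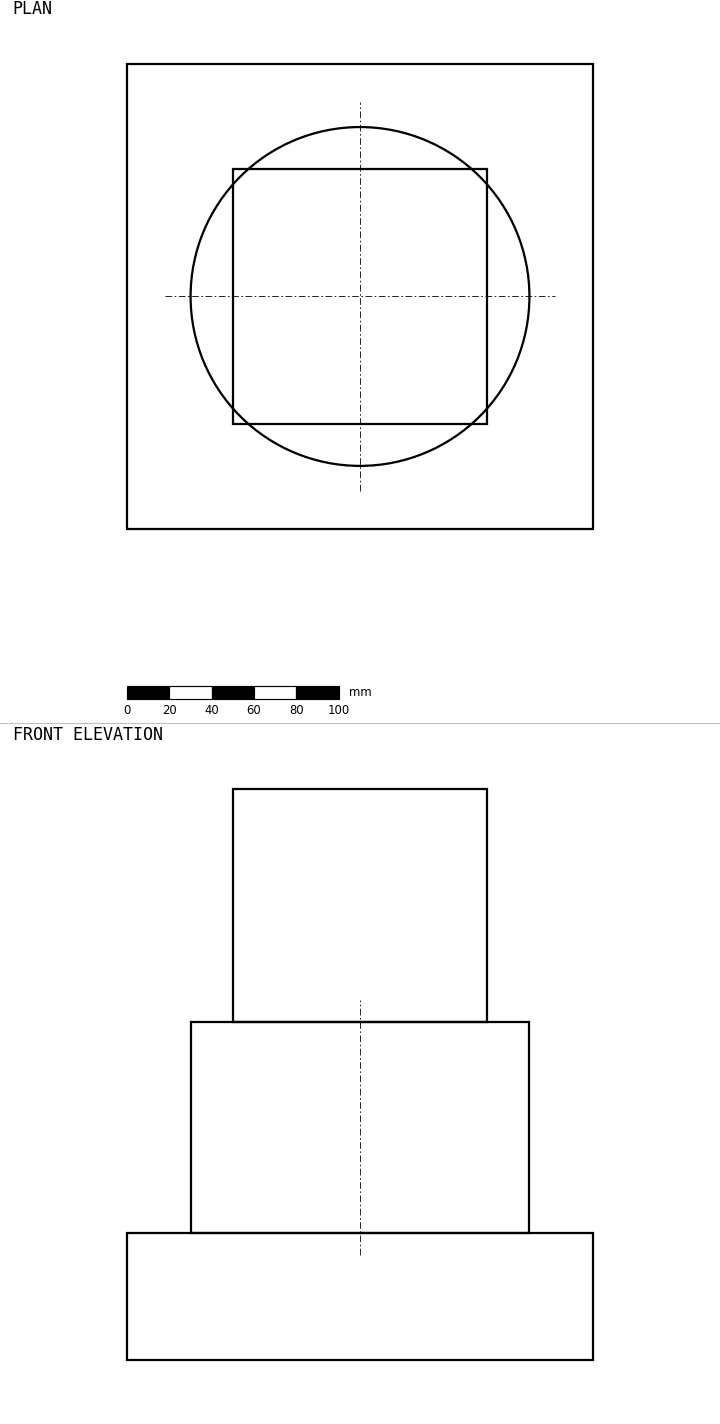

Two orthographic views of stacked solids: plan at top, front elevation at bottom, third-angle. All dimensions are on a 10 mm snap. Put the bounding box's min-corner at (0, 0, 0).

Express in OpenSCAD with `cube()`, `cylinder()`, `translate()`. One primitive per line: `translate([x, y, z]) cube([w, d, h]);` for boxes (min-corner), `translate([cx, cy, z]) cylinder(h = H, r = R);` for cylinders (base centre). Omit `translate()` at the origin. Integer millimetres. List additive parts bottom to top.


cube([220, 220, 60]);
translate([110, 110, 60]) cylinder(h = 100, r = 80);
translate([50, 50, 160]) cube([120, 120, 110]);


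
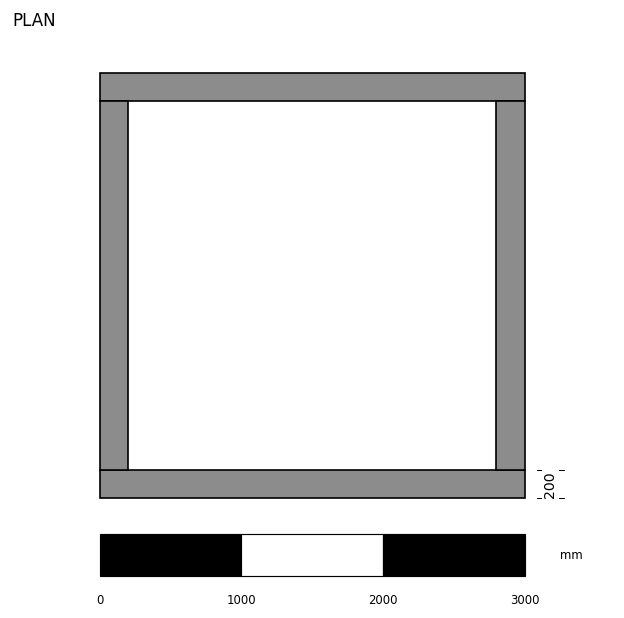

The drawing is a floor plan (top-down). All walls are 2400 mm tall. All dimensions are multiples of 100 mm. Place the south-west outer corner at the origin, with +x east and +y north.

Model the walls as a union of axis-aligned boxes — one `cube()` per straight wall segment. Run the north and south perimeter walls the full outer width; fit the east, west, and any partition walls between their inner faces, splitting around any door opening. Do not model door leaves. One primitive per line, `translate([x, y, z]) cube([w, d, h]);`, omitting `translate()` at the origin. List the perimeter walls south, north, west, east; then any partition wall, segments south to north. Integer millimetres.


cube([3000, 200, 2400]);
translate([0, 2800, 0]) cube([3000, 200, 2400]);
translate([0, 200, 0]) cube([200, 2600, 2400]);
translate([2800, 200, 0]) cube([200, 2600, 2400]);


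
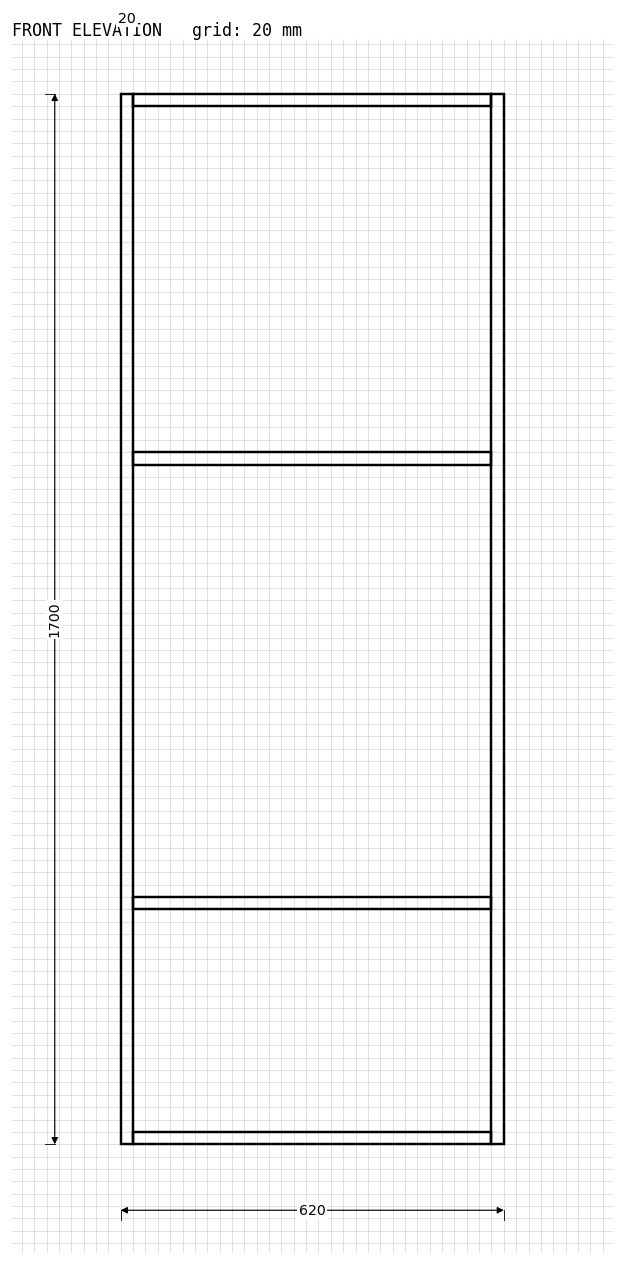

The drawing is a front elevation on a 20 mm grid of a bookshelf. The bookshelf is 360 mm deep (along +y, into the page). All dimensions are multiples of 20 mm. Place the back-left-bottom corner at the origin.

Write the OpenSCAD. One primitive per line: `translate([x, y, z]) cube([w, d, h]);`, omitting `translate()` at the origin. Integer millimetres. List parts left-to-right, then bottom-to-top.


cube([20, 360, 1700]);
translate([20, 0, 0]) cube([580, 360, 20]);
translate([20, 0, 380]) cube([580, 360, 20]);
translate([20, 0, 1100]) cube([580, 360, 20]);
translate([20, 0, 1680]) cube([580, 360, 20]);
translate([600, 0, 0]) cube([20, 360, 1700]);
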